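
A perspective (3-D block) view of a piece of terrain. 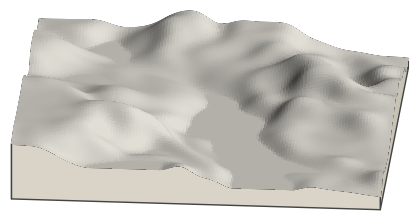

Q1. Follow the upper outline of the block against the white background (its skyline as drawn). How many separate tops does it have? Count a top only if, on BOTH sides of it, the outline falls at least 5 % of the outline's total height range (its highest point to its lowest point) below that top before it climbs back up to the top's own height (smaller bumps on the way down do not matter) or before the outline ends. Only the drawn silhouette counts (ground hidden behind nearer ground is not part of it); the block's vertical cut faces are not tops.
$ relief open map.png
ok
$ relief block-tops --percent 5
2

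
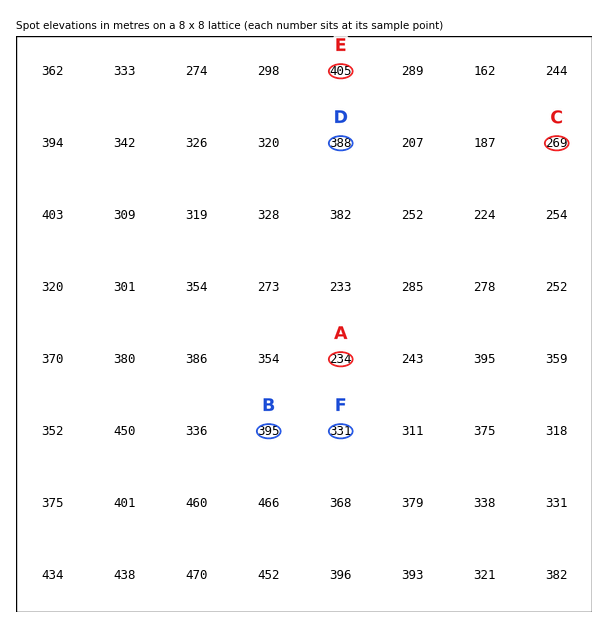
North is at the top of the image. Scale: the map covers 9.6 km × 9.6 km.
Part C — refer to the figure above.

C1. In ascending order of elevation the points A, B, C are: A C B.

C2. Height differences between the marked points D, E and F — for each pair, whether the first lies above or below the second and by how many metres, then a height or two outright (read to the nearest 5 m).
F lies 75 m below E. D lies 60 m above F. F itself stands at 330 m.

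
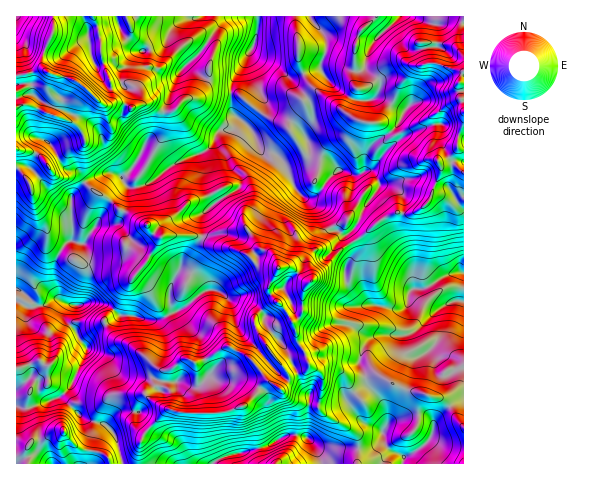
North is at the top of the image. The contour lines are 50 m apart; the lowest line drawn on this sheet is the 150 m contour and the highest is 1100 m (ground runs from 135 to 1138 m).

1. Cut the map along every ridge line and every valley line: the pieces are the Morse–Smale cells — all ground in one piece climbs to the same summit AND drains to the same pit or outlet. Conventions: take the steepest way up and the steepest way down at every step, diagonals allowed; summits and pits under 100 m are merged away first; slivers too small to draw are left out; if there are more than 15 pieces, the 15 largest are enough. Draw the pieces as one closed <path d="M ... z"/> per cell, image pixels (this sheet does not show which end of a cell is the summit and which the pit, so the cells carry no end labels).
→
<path d="M376 16l-322 0-1 16-11 28 0 6 3 4-6 0-23 6 0 91 12 15 20-16 11 11 17-2 9 8 10-6 16-5 9 4 9 12 8 0 15-6 20-17 29-13 4 9 2 24 10 17 23-15 1-9-11-13-5-12-8-10-1-6 7-8 9 0 9-9 10 9 8 18 4 4 9 1 10 8 13 28 9 9 8 1 6-4 8-13 12-12-6-7-22-8-1-10-6-12 9-12-1-15-3-7-19-21 5 1 17-7 9-1 3-4 18 0 13 5 2-4-2-15 5-19z"/><path d="M341 66l-18 0-3 4-9 1-21 7 18 20 3 7 1 15-9 12 6 12 1 10 22 8 6 7-12 12-8 13-6 4-8-1-9-9-13-28-10-8-9-1-4-4-8-18-12-9-7 9-11 1-4 4-1 6 9 13 5 12 10 10 0 12-25 16-13 12 0 23 14 8 26 6 17 14 19 3-9 16 0 7 7 9-6 2-9 8 3 4 2 10 20 23 18 41 6 6-1 9 6 2 4-1 4-28-4-6-10-7-5-13-7-10-5-19 8-4 3-11-9-1-10-15 2-7 15-14 8-21 1-10 7-11-1-18-8-9 15 9 11 21 10 4 4-1 10-11 4-13 18-25-8-14-7 0 1-18 8-10 15-9 9-9 8-15-8-2-15-9-9-1 6-9-2-10-14 9-8 0-3-5 1-12z"/><path d="M48 166l-20 16-10-14-2 0 0 237 5 3 8 0 32-12 10-10 16-36-8-11 41-24-10-9-8-3-13-1-7 2 6-32 0-14-3-13-14-4 0-42 14-17-9-7-17 2z"/><path d="M440 43l-17 0 7 21-19 1-7-3-9 1-9 4-8 11 2 4 0 7-5 8 31 13-8 15-9 9-15 9-8 10-1 18 7 0 8 14-18 25-4 13-11 12 4 7 40-28 6-2 12 2 12-6 10-12 10-23-1-9 12-1 12 9 0-115-11-12z"/><path d="M452 163l-12 2 1 8-10 23-10 12-12 6-10-2-8 2-39 29 4 10-11 16 0 9 3 8 16 18 35 6 8-4 4-16 15-2 23-14 15-2 0-99z"/><path d="M269 381l-5 1-10 15-12 10-19 6-13 1-30-1-12-4-22 23 14 9 3 12 12 11 38 0 17-9 36-9 21-11 19 2 3-32-19-6-9-10z"/><path d="M463 273l-14 1-23 14-15 2-4 16-8 4-20-5-75 1-4 12-8 4 5 19 15 26 4 3 10-3 9 1 15 10 14 0 1-4-6-13 7-18 5-5 11-4 25 0 7-3 20-19 14-9 7-2 8 1z"/><path d="M126 212l-4 2-6 9 13 14 0 6-5 7-32 3-7-7 3 12 0 14-4 30 21 2 17 12 12 0 17 4 9-1 15-7-4-4-2-10 3-17 9-15 9-9 12-19-8-3-36 1-11-11-9-4z"/><path d="M179 311l-24 9-35-5-41 24 10 11 16 6 17 18 31 4 8 3 3-10 10-4 9-8 11 3 11-2-5-12-1-11z"/><path d="M437 311l-17 15-13 8-25 0-11 4-9 11-3 14 6 15 11-4 29 15 37 10 8 7 6 12 7 9 1-58-3-1-8-9 2 11-11 6-8-5-1-10-5-8 0-4 5-3 5-11 0-13z"/><path d="M229 346l-9 4-15 10 6 9 0 5-11 12-8 1-13-6-17 0 0 6-7-1-11 9-9 12 0 4 3 1 0 9 4 7 4 3 22-22 12 4 30 1 18-2 18-8 15-19 7-4-22-25z"/><path d="M328 367l-11 3 6 7 0 8-4 20-10 0-3 32 16 11 47 1 6-3 6-6 1-8 5-8 0-10-5-12-14-16-3-8-15 0-11-8z"/><path d="M201 152l-29 13-17 14-10 6-16 3-2 15-4 8 15 10 9 4 11 11 36-1 7 3 2-3-1-20 15-13-10-17-2-24z"/><path d="M216 290l-9 0-5 2-24 19 21 26 5 20 3 2 13-9 9-4 17 10 18 21 16 12 9-8 0-5-20-26-14-23 0-11 6-5-6-7-13-7-14 1z"/><path d="M376 374l-9 2-1 6 16 20 5 12 1 10 7-4 16-5 15 0 8 8 0 7-5 10-11 10-14 7-2 6 61 1 1-37-8-9-6-12-8-7-37-10z"/>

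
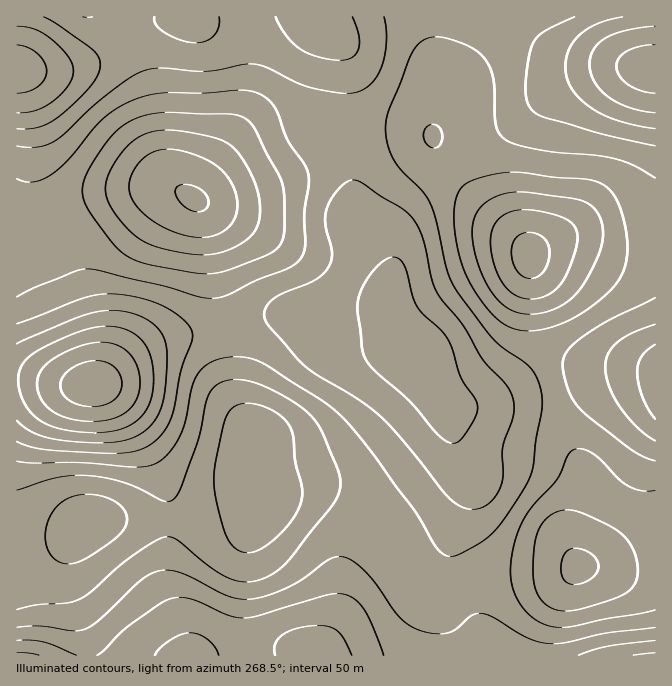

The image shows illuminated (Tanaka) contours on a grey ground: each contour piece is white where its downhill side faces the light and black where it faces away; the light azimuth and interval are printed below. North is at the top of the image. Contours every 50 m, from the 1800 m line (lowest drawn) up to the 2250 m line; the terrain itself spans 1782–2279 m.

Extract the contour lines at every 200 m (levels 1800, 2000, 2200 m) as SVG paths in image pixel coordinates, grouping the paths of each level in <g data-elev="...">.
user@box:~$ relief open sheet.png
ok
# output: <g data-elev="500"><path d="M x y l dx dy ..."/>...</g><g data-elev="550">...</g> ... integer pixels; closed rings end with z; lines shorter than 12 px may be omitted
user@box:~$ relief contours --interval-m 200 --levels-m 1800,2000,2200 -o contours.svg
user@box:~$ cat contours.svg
<g data-elev="1800"><path d="M530 279l-6-2-7-6-4-8-2-10 1-8 3-7 7-4 6-2 9 2 7 4 4 5 2 9-2 10-4 10-7 5z"/><path d="M199 212l-10-3-9-7-5-9 2-6 5-2 8 0 9 3 6 5 3 7 0 5-4 5z"/></g><g data-elev="2000"><path d="M655 627l-46 6-42 9-18 2-21-6-34-21-14-4-10 3-13 12-7 4-10 2-13-2-13-4-10-7-9-9-18-27-12-14-13-11-12-3-6 1-7 3-24 17-15 9-21 9-17 3-11 0-12-3-49-24-9-2-10 1-9 3-9 6-41 39-15 10-11 2-32-5-25 1"/><path d="M17 461l17 2 50 0 51 4 12-1 8-2 14-11 11-17 6-16 7-35 8-15 8-6 11-5 15-2 14 1 19 8 53 34 17 13 28 32 46 62 25 41 10 8 5 0 6-1 22-12 14-11 13-17 20-32 6-18 3-25 6-30 0-13-4-17-7-12-37-29-39-51-8-18-11-48-6-19-8-12-24-24-8-15-4-19 1-16 25-64 10-12 6-3 9-1 10 1 15 5 10 5 8 6 8 11 5 12 2 41 2 10 5 9 6 5 14 4 23 5 50 4 19 3 19 7 22 13"/><path d="M655 298l-45 21-27 18-16 15-4 6 0 7 1 12 5 15 5 10 7 8 51 40 12 7 11 4"/><path d="M17 179l8 3 9 0 8-2 10-6 16-15 35-41 14-10 17-8 13-4 15-3 43 0 35-3 19 3 8 5 6 7 5 8 10 27 18 27 3 13-5 33 1 34-4 11-13 10-31 12-30 15-12 3-13-1-40-12-64-15-11-1-15 4-37 14-18 10"/></g><g data-elev="2200"><path d="M77 420l18 1 17-2 13-6 9-10 5-13 0-17-5-14-10-11-9-4-8-2-10 0-12 2-28 13-10 6-6 7-3 7-1 8 2 8 4 9 6 6 7 5z"/><path d="M17 93l11-2 10-4 6-7 3-8-3-10-7-9-9-5-11-3"/><path d="M655 45l-15 1-13 5-8 7-3 9 4 10 9 8 11 5 15 3"/></g>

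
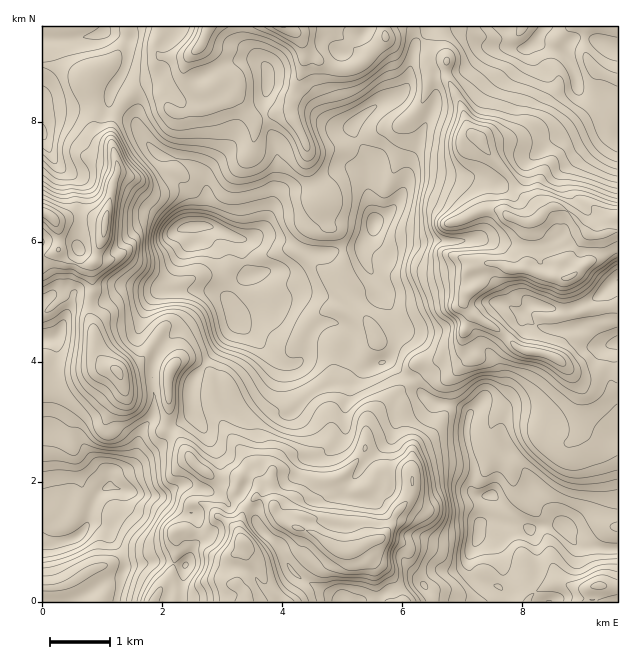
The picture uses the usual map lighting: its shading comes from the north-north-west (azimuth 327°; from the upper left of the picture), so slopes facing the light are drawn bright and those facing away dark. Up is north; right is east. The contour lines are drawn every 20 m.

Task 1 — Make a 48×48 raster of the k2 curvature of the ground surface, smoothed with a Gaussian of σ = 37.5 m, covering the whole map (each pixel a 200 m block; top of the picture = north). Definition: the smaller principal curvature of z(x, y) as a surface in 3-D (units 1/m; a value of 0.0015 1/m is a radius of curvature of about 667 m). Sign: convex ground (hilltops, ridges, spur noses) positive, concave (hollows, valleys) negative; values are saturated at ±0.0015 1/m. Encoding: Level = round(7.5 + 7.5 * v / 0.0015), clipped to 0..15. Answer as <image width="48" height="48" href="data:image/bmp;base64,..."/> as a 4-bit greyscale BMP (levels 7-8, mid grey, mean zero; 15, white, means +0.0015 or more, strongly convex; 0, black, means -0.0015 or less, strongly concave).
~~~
<image width="48" height="48" href="data:image/bmp;base64,Qk32BAAAAAAAAHYAAAAoAAAAMAAAADAAAAABAAQAAAAAAIAEAAATCwAAEwsAABAAAAAAAAAAAAAAABEREQAiIiIAMzMzAERERABVVVUAZmZmAHd3dwCIiIgAmZmZAKqqqgC7u7sAzMzMAN3d3QDu7u4A////AHdUZwZoVGVmd1ZmZERUJXNHd2ZWdkNVVneHRhZIYkeJhVZDEyI1IzB4hUZndnZZp3d4dyNVgiaGVHUTeGl5lSQyQ4hndXY1h2Z4mTRSIwR3d4MIY3hocEZYQIdYhYdFZjI2ZTeEdyNGeGBFJ4d2YHdocEVZdIYzAGUQZFd0p2QkpgFFd2V4owE0gkdkNXJliHeCRlVVqFJUYBh3VEVmVGaEUzdlM0RXiId2WHVVVCOgQkdnZnZTKGW5Q1dliGVmZnd3SHRDJ4YjJzlkMzIkRXZYNTRIdlZmZndnYyJFURA2M1RFVmWHYnhVMlJnVEVmZmZVZGZmlUhUlWdVd3ZHcplGU3ZoNGiIh3aHQjRWd4clZ2hjM1ZVg6k2c2d1FoiHh3eVJVRVWZQ1d3dmZkR2RHVXcHhQeIiIh3dxe4Q4NmJXdVd1Z3J3U2ZnYIc1mHh4d3ZjmFUIVFJnRmZFZ3J4dEVXYIc3mHd3d3dmVWYhUyZ1Z1NFeHKYZmZocHdWd3Z3d3dldolgkyh2dld1aYJod4YxMyZlZ2Zmd3ZHdohQgihndWZ3ZWVWeHFIdiNVZlZodnNnhodAcwd5d2Zmd2dWdzV4djNWZUZ2dnJomLUwlyOIeFVUV3dTNGd1d3ZEI2h1dnJndnJRSIVXhjZ2V3ZmQ2hlZoJXholGV0NXhUJWNnc0Q1h3WIZohVRVVDNnRCJFQzBYllRIZndEVnd4Z3V4dlVDVyZiNDRWZnIodnUomJhEZ3ZodlZ4ZWVTBHY0ZnZUZoYGR4YjeIc1d3dmeHd2ZXR1tTM0QQI2dzdFdXZCABJGd3d2ZXdmZlVldzE0AlVABlMiMjQ0Z3ZnZnd2Z3d1RldmZWZDOHqHIWVIhTaDRohnZURWeHdkdHdnV1R3ZmaHQVdThYWFQ3hYZnZnZng2c3ZXeIdldndXdUkSUilTRTRoZmd0IiQ3ZURUESFFRWVCRiMzeQRhBGZhEkRHiJgyZ1YQACRFdlVpd2lDaCRVIAAEdkWId3dgR2Vel0N3iFR1Z4ZUWTVVZFVnd2R2iIhiM1ZTaHSlWGZUd3R1JUZHhWZ4h3RomZhVgjaGVXZSeIRIdVRRF0VkZIRmZVVVZ4dWhhR3dkM1VjV3ZlIUJneSN3RoiHVWRHZmdzN2ZVRlRkRVZjBnRIQyVTVXiYRXhFZ2Z1N2V2djNnVWdgaXNnIhI1ZleIRHpVdmZ3N1h3dFY2dnZheHOVIDiHd2V2NHg2dXZ3Nkl5dnhmd3VkZ3QyInmHd3aERnRFVneYRFeYhnZ4iGV2ZmdENImHh3Z0aGJVQ0d3clVjNWiIh1Z3dmdHY3hnd4dTaGVndCNFc0VEd2ZmZVd2Z4dGdIZXd3hyR2Z2Z1RCZDgnZ3h2Yld2aYdjdmV1V3hzRnZnd2VhZVRYd2dmgHd3aIiFVnV1NGdUVHZ2eIRxZWNXeHZYUId3dnd3JoVphWVEVHZzR4ZxVqhWVVR2FoZVVURWJoQ3hVVFVWVFdViSRmVFZDI3VFJGZlQ1VHYzZmVVZ5ZXZEl0VWVnZXcXZVVw=="/>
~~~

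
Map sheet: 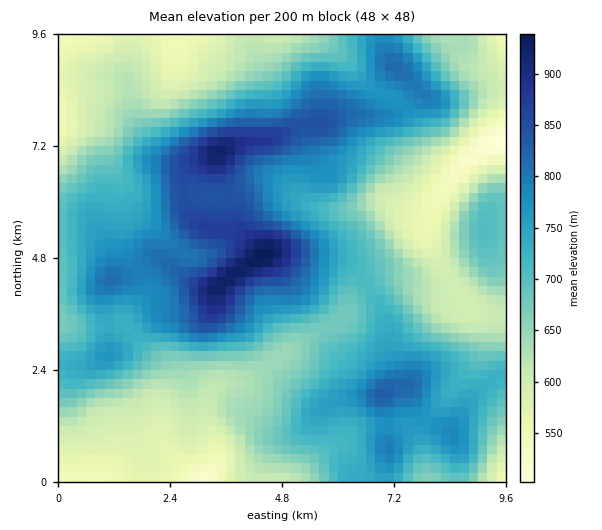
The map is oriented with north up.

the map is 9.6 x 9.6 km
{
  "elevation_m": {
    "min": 500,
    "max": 940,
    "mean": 700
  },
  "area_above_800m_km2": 14.5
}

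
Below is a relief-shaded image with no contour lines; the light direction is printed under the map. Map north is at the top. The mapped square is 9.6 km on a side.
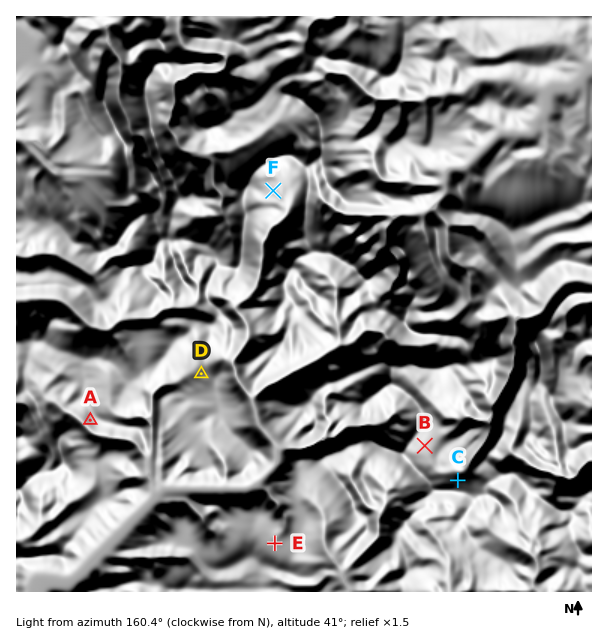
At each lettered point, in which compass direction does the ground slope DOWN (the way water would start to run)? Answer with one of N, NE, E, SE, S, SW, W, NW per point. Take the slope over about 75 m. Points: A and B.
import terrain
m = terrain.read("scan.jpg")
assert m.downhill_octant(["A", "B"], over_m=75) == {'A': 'SW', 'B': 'SE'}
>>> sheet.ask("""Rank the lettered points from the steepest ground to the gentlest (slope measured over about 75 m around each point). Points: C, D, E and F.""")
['C', 'F', 'D', 'E']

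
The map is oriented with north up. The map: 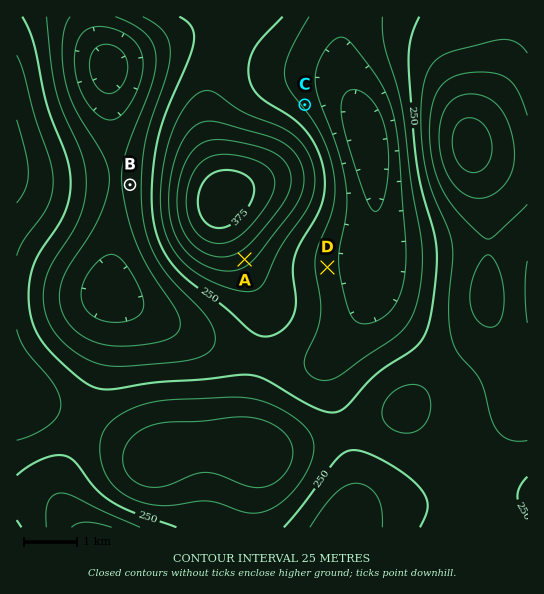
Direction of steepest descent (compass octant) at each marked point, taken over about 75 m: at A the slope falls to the SE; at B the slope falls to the W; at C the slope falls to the NE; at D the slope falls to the E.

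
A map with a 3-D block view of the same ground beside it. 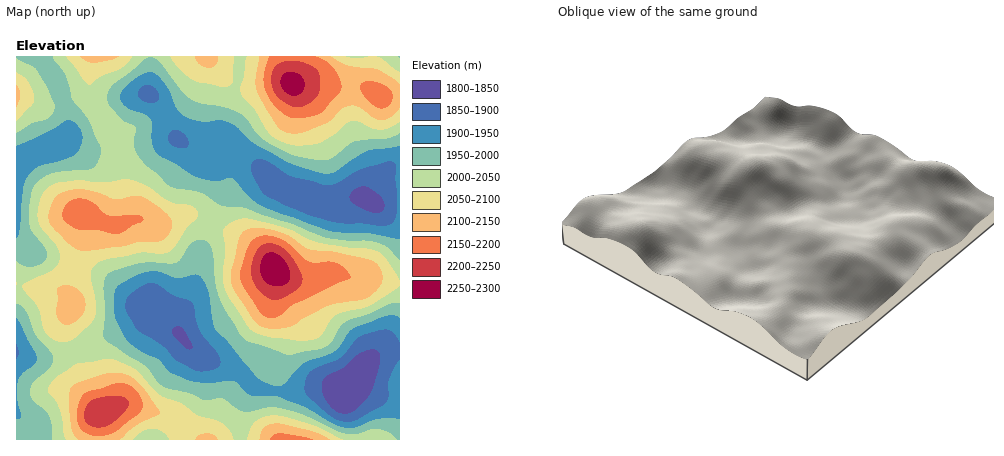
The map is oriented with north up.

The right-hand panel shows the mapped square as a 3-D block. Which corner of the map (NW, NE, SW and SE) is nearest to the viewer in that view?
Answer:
NW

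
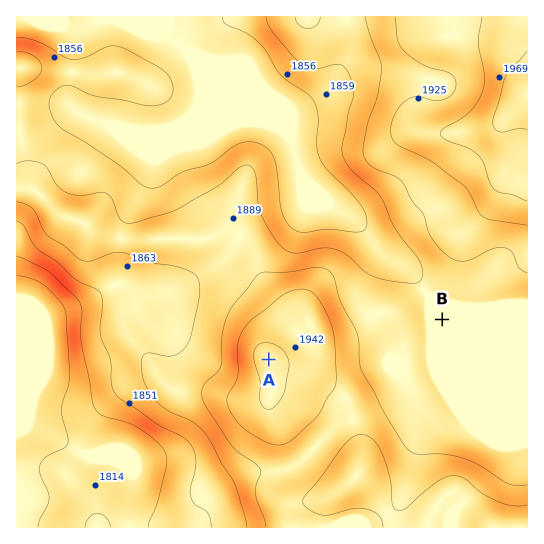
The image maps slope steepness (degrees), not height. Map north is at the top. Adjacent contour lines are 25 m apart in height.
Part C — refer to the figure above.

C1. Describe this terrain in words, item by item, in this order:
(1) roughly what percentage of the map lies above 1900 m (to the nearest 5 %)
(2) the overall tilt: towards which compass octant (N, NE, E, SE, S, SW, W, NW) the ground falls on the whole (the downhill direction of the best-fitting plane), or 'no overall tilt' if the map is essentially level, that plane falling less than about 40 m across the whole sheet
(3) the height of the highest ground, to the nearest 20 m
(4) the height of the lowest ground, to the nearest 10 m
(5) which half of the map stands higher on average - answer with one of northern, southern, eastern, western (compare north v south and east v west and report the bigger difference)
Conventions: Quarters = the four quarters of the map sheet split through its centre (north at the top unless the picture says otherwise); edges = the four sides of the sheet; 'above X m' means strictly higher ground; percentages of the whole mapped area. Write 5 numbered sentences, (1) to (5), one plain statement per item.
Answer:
(1) Ground above 1900 m makes up about 30 % of the sheet.
(2) Overall the map slopes down towards the west.
(3) The highest point reaches roughly 2000 m.
(4) About 1780 m is the lowest elevation on the sheet.
(5) The eastern half stands higher on average than the western half.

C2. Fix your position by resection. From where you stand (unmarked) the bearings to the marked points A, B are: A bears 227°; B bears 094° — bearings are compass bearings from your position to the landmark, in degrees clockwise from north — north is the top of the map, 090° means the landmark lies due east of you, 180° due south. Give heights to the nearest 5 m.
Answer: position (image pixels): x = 321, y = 311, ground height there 1930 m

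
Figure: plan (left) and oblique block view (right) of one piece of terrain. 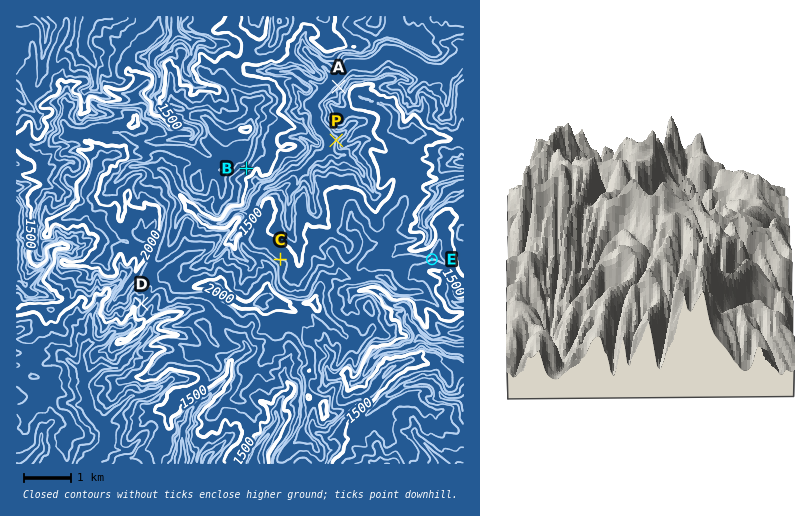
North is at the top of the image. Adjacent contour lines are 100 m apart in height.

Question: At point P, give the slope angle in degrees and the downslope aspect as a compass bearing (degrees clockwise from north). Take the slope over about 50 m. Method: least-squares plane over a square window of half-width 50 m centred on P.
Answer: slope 51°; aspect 295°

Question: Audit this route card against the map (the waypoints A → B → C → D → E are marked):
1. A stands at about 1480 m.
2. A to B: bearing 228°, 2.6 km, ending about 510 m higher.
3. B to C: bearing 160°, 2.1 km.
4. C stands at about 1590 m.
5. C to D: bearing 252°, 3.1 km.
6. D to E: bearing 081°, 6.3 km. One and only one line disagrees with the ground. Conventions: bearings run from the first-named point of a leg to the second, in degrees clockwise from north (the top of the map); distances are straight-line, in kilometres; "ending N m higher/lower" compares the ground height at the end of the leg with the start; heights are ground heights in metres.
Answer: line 1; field height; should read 1130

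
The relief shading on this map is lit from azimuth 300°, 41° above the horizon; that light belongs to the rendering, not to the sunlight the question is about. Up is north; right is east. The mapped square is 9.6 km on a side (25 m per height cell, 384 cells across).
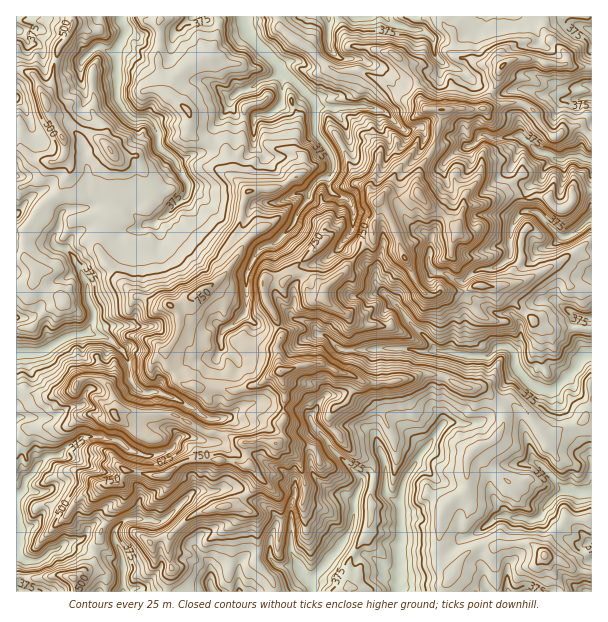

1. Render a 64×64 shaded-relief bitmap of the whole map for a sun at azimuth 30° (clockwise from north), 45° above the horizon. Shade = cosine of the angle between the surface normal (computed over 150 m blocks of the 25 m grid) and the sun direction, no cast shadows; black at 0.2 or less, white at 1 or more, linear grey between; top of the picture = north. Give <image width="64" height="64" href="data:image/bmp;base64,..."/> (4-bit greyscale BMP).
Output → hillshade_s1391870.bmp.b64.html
<image width="64" height="64" href="data:image/bmp;base64,Qk12CAAAAAAAAHYAAAAoAAAAQAAAAEAAAAABAAQAAAAAAAAIAAATCwAAEwsAABAAAAAAAAAAAAAAABEREQAiIiIAMzMzAERERABVVVUAZmZmAHd3dwCIiIgAmZmZAKqqqgC7u7sAzMzMAN3d3QDu7u4A////AEVUQ3iHiXRGZom5aId3nNypmZq8y6h3iZmaiZdUV5pliZh3upiqhVVmiqhoh3jN3JmZqry6mHd4mZmJh1Rnl2bdy7zMu8t1VXiqmHmIi+y6eamqu6qYdnmqqYmIdniIq8qbvLy7ulRFerqneIicubdYmaq6mqh3iqqpiYiIirzMdliqqqm5Mid5u5Z4iJqIpFiZqpirmHeKqqmZiIi83cx3dFd4mcYSepmZh3Z3iZmTaImZiaqYd4mqq6qqrN3Lu4d2Q1eKlVrdumZ3dmZ4ipR5iImJmqh3iamru8zd26qXdmdjZmlmrduplURVVVeJg4mHmYmrqHeJmZms3dy6qphVZ3h1NlNoVXmZZURWmndiiZqpeauodomZmZuoiamby1eZmXUzQzUyN6mZmZq6NVWavLl5zKdWiZmaqGV5mr3ciqqYhjIiRkNEeZu7u4IZiJvLqIrLl2eqqaqoaJmJzLyKmIiFVkWEEkRWZ5qXMpuXq5h4mqmIerqZqpeJmZqpiYiIh2abqpM1dmU1VkI5y3XJVpp5qYmbqImqmau722ZpiKmZq7l5zN3LcyMzJJynNrV6yEmoeamIiaqavM3FVpqImbuoZX7/7Lund3eJulRJmN6Te7eImZmJmZqqu0SKuph2iId57+g1ipq7y5mVRoud6Re8lpmZmImZmIiXSKuph2RFeK3qAANZmrqoiqiqzd6xa7t2qpiImqqpmqZ5qYeId2RGYgAEmqdmirvMy7vM7SXMuWiqh4mru6qrlpqph6mYiEAAAHqqlUru3LuqmrzVGamXeah4iZqamqqIu7qZmYiIZVRZu7qr79iIiJmbzKRnZneJiImXd3iJqovNypl4d2VYVpzu7u/pElZ4mZqpZol3d3d4mYZmd4mqvd25qoiIUiZpvv/u2RAnd3d3ZoZVmIhUREZ4dlRXi7zu26q5q6l2d4jO7FUgBYqZmHU1h1VUVDMzNFZkR5q83uypq5bMuqebq+3SAQKKu7u6l0Z2VBE2u6mZmHet3dzet2iqh9y7qb3e7rI0Sau7uqqnaqZDOt7+3d7s3e7t3MxleYmZy8uqzc3uklaKqru6qZiM3Mzv//7d7u7u7t3NylaHeauZqqvLve1TVpmqqrqJmJ3u7//d3M3dzdy5mazHVnaImVVoqszexiNJupqquYmpm73u6TVlVVWKZVRWeHRVeIh2VWdoq7pUaKyomququ7mLusxwAiIRSsc0VVUyJFWJmWWZl1VWllZ5h1eaq5m8p2zbhAAlZ5nOYTVWVDRoVpq7q4iGZVilREUzNpmZh6tjbMcgAGq83ugARmZnmahqvMy6Z4d4rJVVZVZpmYiJikO7YxEo3t3OsAE1Z3qXh5zMuFV4iJrMdFV4mbypiJqrNbh1V5zdzdowA2aJh2Z4mqp1Z5mZvMtkVpzM27u6mrsmmIeauYesoxAbzNyniZh3h3iamZqrylV6zMzMy7uqyjeqiau5aJpSEJ7eyqzcu6mHiauJmqvHRpvLu7u7uqupaNyqvMurqFIBzchFrMzMy6mZqomrzLVXq7qrqqqpq5eq3Myru8yVQQe7Yjd4mru8y6mZqrzcdXq6qqqqqpmat6zMupiMumRDTLlkeXiquqzMy6qqu7dnmqqqqqqqqZm6SLqZmHi5dnWNuGWGV6upqqzcy5qph4mqqqu7qqqqmapiOah4qalYhazJZXeoirqZvbqpupmYiZqaqrqqqqqpmqhkt1jNq0h3y5dWm9y7uq3pJayZmZmZqqqpmaurqqiKvMl4at7rNmnJZVi8zMuq3qAkWmmamZmZqqmYm7uql4nN3rqa3/gCa6dmrMyqmYeWAYdneZqYiZmZmZmYupmHeZmbysnvsASrmGvdy7zKl1RZypiYmZmZmZmZmam6iIZ5qHZma+kQKMu5re2ry9y6qry6u6iIiJmZmZmavcZXdpzMylM7pkWczLrN7KvKvMurzMzdh3d4mph3iavek2eJvM3KmWaoWaq7u93brMyru6vN3O5niIiqh2eZvexWmau8zKqry7dKmKu7zJq9zMu7zt7M7XmqmamGe7vOxUeZqrvKiazu01pnvLzMmM3MzMzut1iWq6l4qXe8zd1iVomqu8iave5xmWncvLuarKzu7egQE0Kql1uom93e21V4q7u8ubvN6ybIi9zsupqYjLmrcQV3VrqEjKq83u3ZV4mru8y7zMzIXLit3tV1eId0FGcyfMuaulWru6zu2pRGiau8u6zMzcmtq87sMkJXdVNJljW8zMu3N7y7ve1zNEaLu7yqiJusyrqqzIIVRau6ubuWa9zd3HRKzLu82jNVaLu7y6upiq24h3ZkIled7u7t3LvO3LzMRHzMy6zIRoibu7y5q7zLzIVVRURGmb7t3tzLvMuqmZpFrLzKrLhoqqqqundnm8u3M0RXZompzdy8uYeJmYh2d2nMvMqruHmqqqmXd2Z5unRWaJmaqYm8u7qGZ3d3VERVzcqrury5iZmqqZiZm8y4Zma9y7l2a8zbh3iJl2VneKvMuZmZzbmZiauqmqze7IVDSux3ZWfN3dZ5q6vLzNy83duXmIeJiZmZq6qrve7IQiWc1kebze7tqKu7vN3dys7cyYmZh1WKqHirurvNzJUki8y3rd3e7tx3mru8zMur7tx3iImJmsuEWKqry7u6dFjN3bnO3d7blkeqqqu7urzculZ4mZrM22NYmL3Lu7l1i93du97d3IVEaaqqqqqqvMuW"/>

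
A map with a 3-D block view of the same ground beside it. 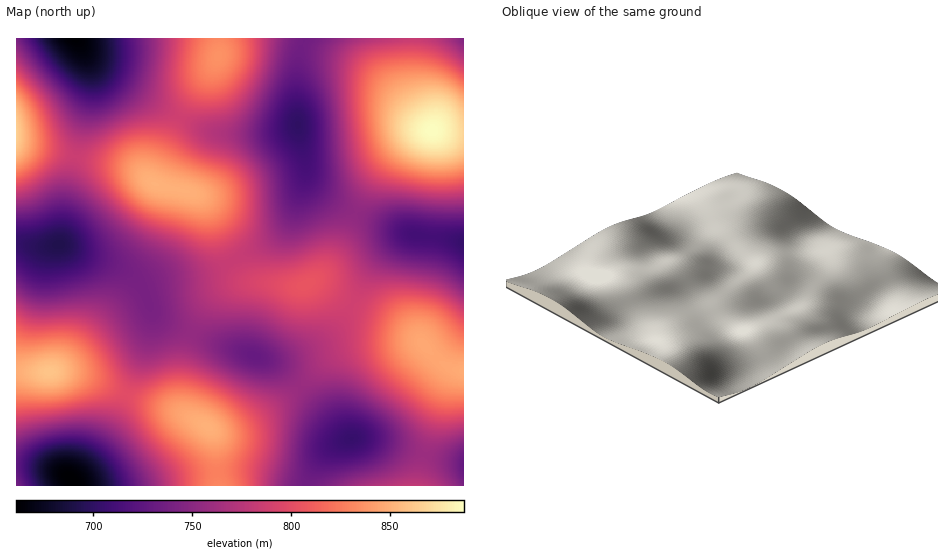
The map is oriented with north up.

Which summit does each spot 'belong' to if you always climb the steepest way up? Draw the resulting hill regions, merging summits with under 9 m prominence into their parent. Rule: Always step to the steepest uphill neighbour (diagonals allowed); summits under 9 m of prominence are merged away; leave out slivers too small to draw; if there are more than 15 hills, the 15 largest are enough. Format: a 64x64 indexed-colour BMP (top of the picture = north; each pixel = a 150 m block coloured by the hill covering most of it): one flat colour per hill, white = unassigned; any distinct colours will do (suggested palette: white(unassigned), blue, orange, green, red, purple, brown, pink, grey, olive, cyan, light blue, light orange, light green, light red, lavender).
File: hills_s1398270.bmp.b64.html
<image width="64" height="64" href="data:image/bmp;base64,Qk12CAAAAAAAAHYAAAAoAAAAQAAAAEAAAAABAAQAAAAAAAAIAAATCwAAEwsAABAAAAAAAAAA////ALR3HwAOf/8ALKAsACgn1gC9Z5QAS1aMAMJ34wB/f38AIr28AM++FwDox64AeLv/AIrfmACWmP8A1bDFAKqqqqozMzMzMzMzMzMzMzMzMzMzM5mZmZmZmZmZmZmZqqqqpVMzMzMzMzMzMzMzMzMzMzMzmZmZmZmZmZmZmZmqqlVVVTMzMzMzMzMzMzMzMzMzMzM5mZmZmZmZmZmZmVVVVVVVMzMzMzMzMzMzMzMzMzMzMzmZmZmZmZmZmZmUVVVVVVVTMzMzMzMzMzMzMzMzMzMzM5mZmZmZmZlERERVVVVVVVUzMzMzMzMzMzMzMzMzMzMzOZmZmZmURERERFVVVVVVVVMzMzMzMzMzMzMzMzMzMzMzOZmUREREREREVVVVVVVVUzMzMzMzMzMzMzMzMzMzMzNERERERERERERVVVVVVVVVMzMzMzMzMzMzMzMzMzMzNERERERERERERFVVVVVVVVUzMzMzMzMzMzMzMzMzMzM0REREREREREREVVVVVVVVVVMzMzMzMzMzMzMzMzMzM0RERERERERERERVVVVVVVVVUzMzMzMzMzMzMzMzMzM0RERERERERERERFVVVVVVVVVTMzMzMzMzMzMzMzMzM0REREREREREREREVVVVVVVVVVUzMzMzMzMzMzMzMzM0RERERERERERERERVVVVVVVVVVTMzMzMzMzMzMzMzM0RERERERERERERERFVVVVVVVVVVUzMzMzMzMzMzMzM0REREREREREREREREVVVVVVVVVVVTMzMzMzMzMzMzM0RERERERERERERERERVVVVVVVVVVVUzMzMzMzMzMzM0RERERERERERERERERFVVVVVVVVVVVTMzMzMzMzMzZmZkREREREREREREREREVVVVVVVVVVVVMzMzMzMzNmZmZmZmRERERERERERERERVVVVVVVVVVVVTMzMzM2ZmZmZmZmZkRERERERERERERFVVVVVVVVVVVVMzMzNmZmZmZmZmZmZkREREREREREREVVVVVVVVVVVVUzMzZmZmZmZmZmZmZmZERERERERERERVVVVVVVVVVVVTNmZmZmZmZmZmZmZmZmRERERERERERFVVVVVVVVVVVVNmZmZmZmZmZmZmZmZmZEREREREREREVVVVVVVVVVVVVmZmZmZmZmZmZmZmZmZmRERERERERERVVVVVVVVVVVVWZmZmZmZmZmZmZmZmZmZERERERERERFVVVVVVVVVVVWZmZmZmZmZmZmZmZmZmZmREREREREREVVVVVVVVVVVVZmZmZmZmZmZmZmZmZmZmZERERERERERVVVVVVVVVVVEREWZmZmZmZmZmZmZmZmZmRERERERERFVVVVVVVVVVEREREREWZmZmZmZmZmZmZmZEREREREREVVVVVVVVVRERERERERERZmZmZmZmZmZmZmRERERERERVVVVVVVERERERERERERERZmZmZmZmZmZmZkRERERERFVVVVURERERERERERERERERZmZmZmZmZmZmZEREREREWIiIEREREREREREREREREREWZmZmZmZmZmZmRERERESIiIgREREREREREREREREREREWZmZmZmZmZmZkREQiIoiIiIERERERERERERERERERERFmZmZmZmZmZmIiIiIiiIiIgRERERERERERERERERERERZmZmZmZmYiIiIiIiKIiIiBERERERERERERERERERERFmZmZmZmIiIiIiIiIoiIiIERERERERERERERERERERERZmZmYiIiIiIiIiIiiIiIgRERERERERERERERERERERFmZmYiIiIiIiIiIiKIiIiBEREREREREREREREREREREWZmIiIiIiIiIiIiIoiIiIERERERERERERERERERERERFmIiIiIiIiIiIiIiiIiIiBEREREREREREREREREREREWIiIiIiIiIiIiIiKIiIiIERERERERERERERERERERERIiIiIiIiIiIiIiIoiIiIgREREREREREREREREREREREiIiIiIiIiIiIiIiiIiIiBERERERERERERERERERERESIiIiIiIiIiIiIiKIiIiIgRERERERERERERERERERERIiIiIiIiIiIiIiIoiIiIiBEREREREREREREREREREREiIiIiIiIiIiIiIiiIiIiIERERERERERERERERERERESIiIiIiIiIiIiIiKIiIiIgRERERERERERERd3d3dxESIiIiIiIiIiIiIiIoiIiIiBERERERERERF3d3d3d3d3IiIiIiIiIiIiIiIiiIiIiIgRERERERERd3d3d3d3d3ciIiIiIiIiIiIiIiKIiIiIiBEREREREXd3d3d3d3d3dyIiIiIiIiIiIiIiIoiIiIiIERERERF3d3d3d3d3d3d3IiIiIiIiIiIiIiIiiIiIiIgRERERF3d3d3d3d3d3d3ciIiIiIiIiIiIiIiKIiIiIiIERERd3d3d3d3d3d3d3dyIiIiIiIiIiIiIiIoiIiIiIgREXd3d3d3d3d3d3d3d3IiIiIiIiIiIiIiIiiIiIiIiBEXd3d3d3d3d3d3d3d3ciIiIiIiIiIiIiIiKIiIiIiIF3d3d3d3d3d3d3d3d3dyIiIiIiIiIiIiIiIoiIiIiIF3d3d3d3d3d3d3d3d3d3IiIiIiIiIiIiIiIiiIiIiIh3d3d3d3d3d3d3d3d3d3ciIiIiIiIiIiIiIiKIiIiIh3d3d3d3d3d3d3d3d3d3d3IiIiIiIiIiIiIiIoiIiIiHd3d3d3d3d3d3d3d3d3d3ciIiIiIiIiIiIiIi"/>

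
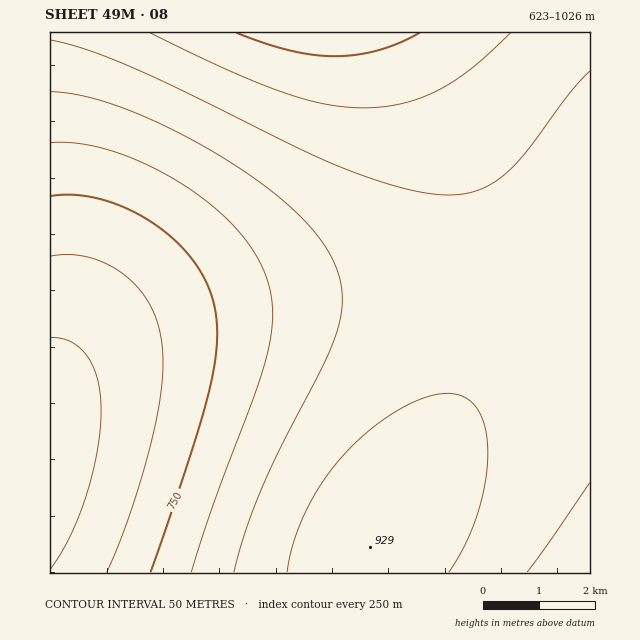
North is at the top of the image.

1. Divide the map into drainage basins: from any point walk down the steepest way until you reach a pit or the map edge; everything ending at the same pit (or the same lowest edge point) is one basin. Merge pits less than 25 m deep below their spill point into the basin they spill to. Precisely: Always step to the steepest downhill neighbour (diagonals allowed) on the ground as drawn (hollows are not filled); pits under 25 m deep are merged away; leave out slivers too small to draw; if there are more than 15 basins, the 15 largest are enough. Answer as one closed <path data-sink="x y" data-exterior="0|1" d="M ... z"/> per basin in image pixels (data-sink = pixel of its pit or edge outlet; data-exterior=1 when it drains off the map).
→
<path data-sink="50 454" data-exterior="1" d="M405 32l-355 1 0 540 311-1 1-11 4-10 54-77 45-77 20-45 11-47 0-41-11-54-13-36-21-50z"/><path data-sink="590 572" data-exterior="1" d="M590 32l-184 1 45 91 21 50 13 36 11 54 0 41-11 47-20 45-45 77-54 77-4 10 0 12 228-1z"/>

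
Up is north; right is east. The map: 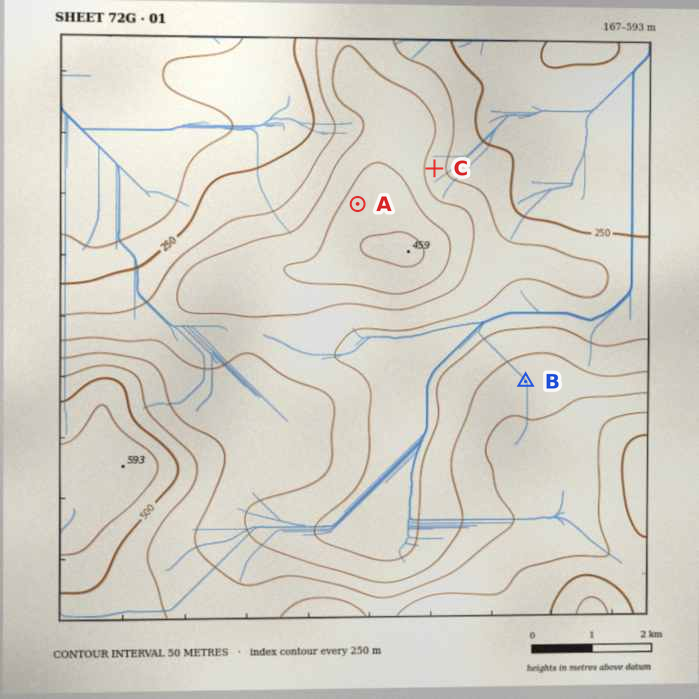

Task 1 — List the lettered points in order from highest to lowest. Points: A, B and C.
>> A B C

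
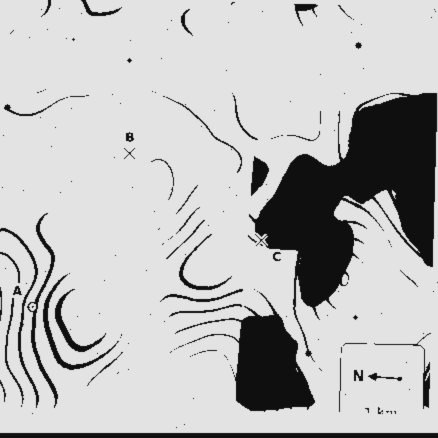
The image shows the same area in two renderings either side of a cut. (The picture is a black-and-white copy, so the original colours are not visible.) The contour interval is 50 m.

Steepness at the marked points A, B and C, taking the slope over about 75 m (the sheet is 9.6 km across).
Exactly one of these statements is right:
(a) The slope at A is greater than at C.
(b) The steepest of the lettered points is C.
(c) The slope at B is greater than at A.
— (a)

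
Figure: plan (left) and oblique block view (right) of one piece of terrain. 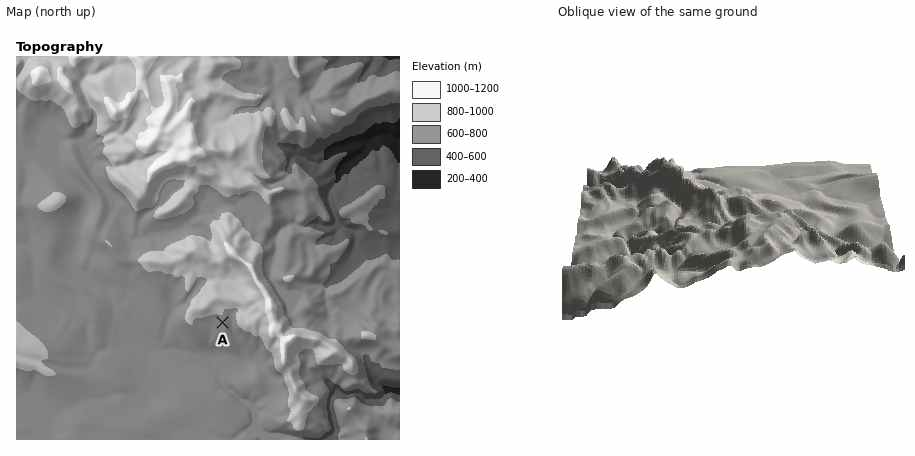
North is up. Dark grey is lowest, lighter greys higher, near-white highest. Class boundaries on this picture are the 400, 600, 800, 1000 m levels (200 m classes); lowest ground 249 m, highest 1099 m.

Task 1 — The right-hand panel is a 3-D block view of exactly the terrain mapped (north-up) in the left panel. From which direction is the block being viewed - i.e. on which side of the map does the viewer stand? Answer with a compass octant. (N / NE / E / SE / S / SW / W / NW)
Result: N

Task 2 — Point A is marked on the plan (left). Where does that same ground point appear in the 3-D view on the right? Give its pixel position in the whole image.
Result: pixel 719 190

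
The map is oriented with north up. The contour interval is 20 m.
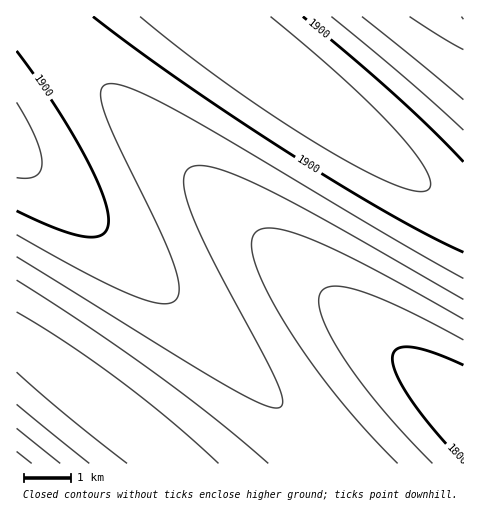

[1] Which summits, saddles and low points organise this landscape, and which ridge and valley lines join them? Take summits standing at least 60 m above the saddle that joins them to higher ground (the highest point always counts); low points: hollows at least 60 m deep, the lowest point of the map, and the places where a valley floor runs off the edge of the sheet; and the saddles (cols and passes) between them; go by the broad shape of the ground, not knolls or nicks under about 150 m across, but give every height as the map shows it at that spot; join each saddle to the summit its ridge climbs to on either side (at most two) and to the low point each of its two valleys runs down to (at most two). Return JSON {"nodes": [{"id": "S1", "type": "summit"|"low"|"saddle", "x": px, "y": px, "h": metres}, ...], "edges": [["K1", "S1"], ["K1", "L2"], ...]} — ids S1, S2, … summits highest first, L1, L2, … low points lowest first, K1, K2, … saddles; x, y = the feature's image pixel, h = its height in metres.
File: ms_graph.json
{"nodes": [
{"id": "S1", "type": "summit", "x": 232, "y": 36, "h": 1937},
{"id": "S2", "type": "summit", "x": 17, "y": 463, "h": 1890},
{"id": "L1", "type": "low", "x": 462, "y": 412, "h": 1784},
{"id": "L2", "type": "low", "x": 438, "y": 19, "h": 1837},
{"id": "K1", "type": "saddle", "x": 463, "y": 208, "h": 1914},
{"id": "K2", "type": "saddle", "x": 17, "y": 342, "h": 1813}],
"edges": [["K1", "S1"], ["K1", "L1"], ["K1", "L2"], ["K2", "S1"], ["K2", "S2"], ["K2", "L1"]]}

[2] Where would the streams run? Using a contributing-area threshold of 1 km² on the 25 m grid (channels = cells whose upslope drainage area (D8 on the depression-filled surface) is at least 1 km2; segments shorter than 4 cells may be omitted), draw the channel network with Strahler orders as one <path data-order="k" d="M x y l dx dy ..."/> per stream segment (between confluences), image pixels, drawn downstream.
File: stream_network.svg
<path data-order="1" d="M251 463l-77 0-1-1-2 1"/><path data-order="2" d="M329 301l6 6 60 48 5 3 53 42 10 7 0 5"/><path data-order="2" d="M322 295l7 6"/><path data-order="2" d="M316 291l6 4"/><path data-order="2" d="M308 284l7 7 1 0"/><path data-order="2" d="M301 278l7 6"/><path data-order="2" d="M293 271l7 7 1 0"/><path data-order="2" d="M286 265l7 6"/><path data-order="1" d="M17 256l0 81 15 16 17 12 7 0 4 2 11 5 23 14 77 77"/><path data-order="1" d="M242 214l87 87"/><path data-order="1" d="M227 200l95 95"/><path data-order="2" d="M201 188l45 43 2 0 9 10 1 0 18 16 10 8"/><path data-order="1" d="M211 186l105 105"/><path data-order="1" d="M192 167l116 117"/><path data-order="1" d="M167 144l134 134"/><path data-order="1" d="M463 126l0-86-23-23-5 0"/><path data-order="1" d="M129 117l71 71 1 0"/><path data-order="1" d="M132 110l161 161"/><path data-order="1" d="M105 92l96 96"/><path data-order="1" d="M92 71l194 194"/><path data-order="1" d="M306 17l129 0"/>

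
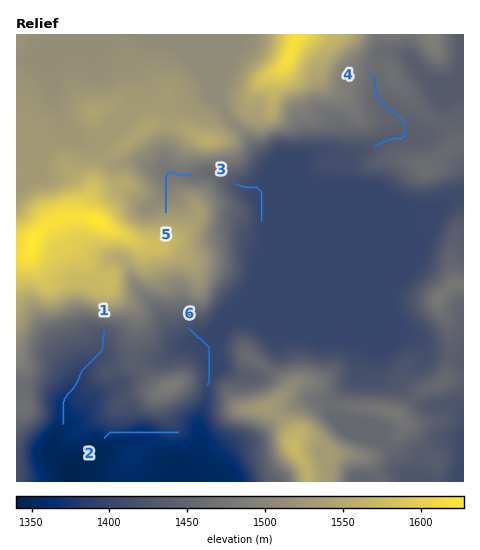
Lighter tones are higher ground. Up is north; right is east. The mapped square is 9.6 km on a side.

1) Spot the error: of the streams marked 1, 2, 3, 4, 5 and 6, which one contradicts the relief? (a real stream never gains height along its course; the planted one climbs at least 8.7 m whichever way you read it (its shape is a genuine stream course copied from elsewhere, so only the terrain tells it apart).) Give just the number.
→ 2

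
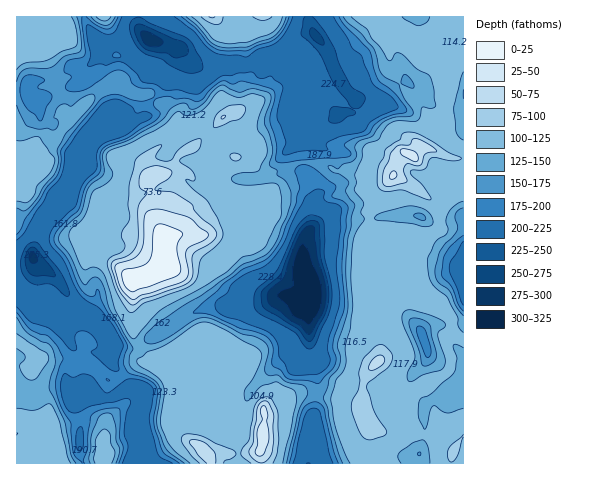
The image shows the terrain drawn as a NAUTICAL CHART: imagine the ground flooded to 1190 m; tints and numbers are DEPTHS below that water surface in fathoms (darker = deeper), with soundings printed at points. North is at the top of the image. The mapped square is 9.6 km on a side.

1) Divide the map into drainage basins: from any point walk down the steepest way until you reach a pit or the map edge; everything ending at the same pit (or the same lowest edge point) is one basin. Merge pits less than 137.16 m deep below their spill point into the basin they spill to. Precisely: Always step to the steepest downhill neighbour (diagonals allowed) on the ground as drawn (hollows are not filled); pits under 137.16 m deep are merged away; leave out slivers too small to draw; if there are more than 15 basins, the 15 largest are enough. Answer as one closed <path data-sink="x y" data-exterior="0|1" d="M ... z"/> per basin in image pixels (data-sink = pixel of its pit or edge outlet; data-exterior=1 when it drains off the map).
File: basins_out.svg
<path data-sink="313 302" data-exterior="0" d="M463 16l-78 1 5 10-2 5 1 29 6 15 14 21 14 11 6 11 13 11-2 9-8 10-12-2-7 8-8-3-7 8-4 14-3 3-28-1-13-5-14 0-10-6-18-3-11 1-14 7-13 2-13-4-11-11-11 0-36-11-5 0-15 8-14-11-18 15 1 11 6 5-5 5 0 8 5 12 1 16 10 28 2 20-8 9-29 9 3 4 0 19-3 8 3 21 5 11 15 16 8 1 17-3 12 5-6 8-1 22-8 11 0 9 7 20 8 9 13 6 7 10 1 6 161-1-1-30-10-29 1-19 5-14 13-11 2-10 11-14-4-15 1-17 7-10 7-4 5 1-2-3-1-12-4-10-10-20-5-2 23-8 15 0 12-4 3-4-2-18-7-10 33-11z"/><path data-sink="33 257" data-exterior="0" d="M108 85l-7 3-10 10-17 21-35 35 0 12-13 14-3 29-7 12 0 120 16 10 5 6-6 15 18 33-1 15 5 12-1 32 28 0 12-5 11 0 1 5 106 0 1-4-8-12-13-6-8-9-7-20 0-9 8-11 1-22 6-8-12-5-17 3-8-1-17-19-6-21 3-16 0-19-3-4 29-9 8-9-2-20-10-28-1-16-5-12 0-8 5-5-6-5-1-11 31-25-1-16-12-13-4 1-11-11-13 0z"/><path data-sink="150 40" data-exterior="0" d="M384 16l-332 0 1 4-14 13 0 5 13 32 7 12-3 6 7 14-1 11 7 8 4 0 18-23 10-10 7-3 29 9 13 0 11 11 4-1 11 11 3 14-2 5-12 9 14 11 15-8 5 0 36 11 11 0 11 11 13 4 13-2 14-7 11-1 18 3 10 6 14 0 13 5 28 1 3-3 4-14 7-8 8 3 7-8 12 2 8-10 2-9-13-11-6-11-14-11-14-21-6-15-1-29 2-5z"/><path data-sink="463 267" data-exterior="1" d="M463 190l-12 2-20 8 7 10 2 18-3 4-12 4-15 0-23 8 5 2 10 20 4 10 1 12 2 3-5-1-7 4-7 10-1 17 4 15-11 14-2 10-13 11-5 14-1 19 10 29 1 31 79 0 1-11 12-16z"/>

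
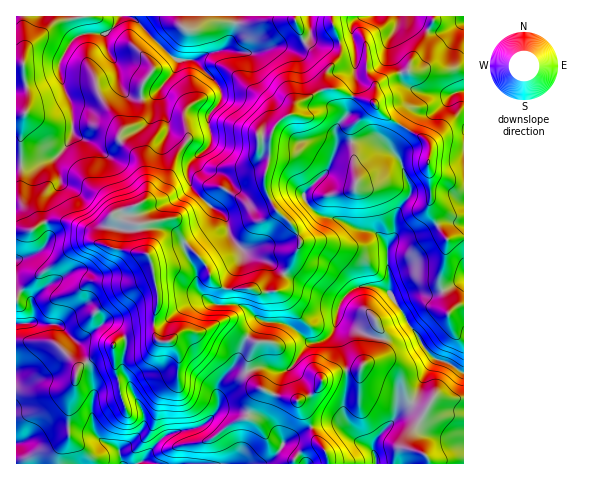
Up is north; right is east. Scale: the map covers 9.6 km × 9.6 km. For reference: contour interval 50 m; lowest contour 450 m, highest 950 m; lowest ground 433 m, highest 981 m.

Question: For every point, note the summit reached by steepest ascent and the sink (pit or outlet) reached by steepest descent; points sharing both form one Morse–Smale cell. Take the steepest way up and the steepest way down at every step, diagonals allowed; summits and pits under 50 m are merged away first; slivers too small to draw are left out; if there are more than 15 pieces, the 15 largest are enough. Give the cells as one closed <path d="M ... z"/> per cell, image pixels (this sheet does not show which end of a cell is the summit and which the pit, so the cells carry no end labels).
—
<path d="M332 16l-255 0 5 18-11 8-12 22 3 17 10 27 1 25-9 17-8 7-20 7-20 2 0 63 13 2 14-9 18-2 29 11 8 13 18 5 28 5 3 0 17-18 12-2 27 26 6 10 1 7 8 9 7 3 24-1 11 4 16-1 8-17-13-11-25-9-15-17-6-21-24-18-11-15-1-17 2-5 20-18-2-27 12-17-1-11-24-28 25-10 31 3 21-7 20 2 14-8 4-5 0 4 5 4 23 0 0-4-7-15z"/><path d="M374 140l-33 4-5 6-8 21-23 21-1 7 15 15 22 6 22 11 11 1 10 7 3 6 2 47-12-5-12-1-10 2-13 13-5 0-52-27-9 17-16 1-11-4-24 1-13-9-9-20-23-24-4-2-8 0-4 2-16 17 9 37 0 17-3 13 1 15 5 7 9 0 11-10 21 0 16-9 10-1 21 16 10 4-4 2-6 14 0 14 9-5 29 4 9-8 16-20 12-3 11-9 10 20 3 20 11-1 9-8 12-1 11 3 9 7 10 28 8 7 10 4-17 27 0 10 14 7 4 4 2 6 33 0 1-226-17 1-9-12-3-1-17 9-21 3-7 4 4-5 1-21 15-21 0-8-12-30-10-10z"/><path d="M227 322l-10 1-16 9-21 0-11 10-9 0-7-6-26 1-10 5-8 9-14 6-17 11-24-25-37-1-1 121 289 1-4-9-10-9-7-2-11-18-11-9-35-8-7 0-4 3 3-8-2-13 4-12 10-8 16 0 4-20 7-9-10-4z"/><path d="M311 35l-4 5-14 8-20-2-21 7-31-3-25 10 24 28 1 11-12 17 2 27-20 18-2 5 1 17 11 15 24 18 6 21 15 17 25 9 13 11 14-25 3-8-9-16-17-16-11-22 0-12 5-15 1-23 6-13 16-12 5-8 23-13 8-2-3-4 1-12 14-18 0-13-19 2-7-2z"/><path d="M334 88l-14 3-20 10-5 4-5 10-5 1-9 8-7 19 0 17-5 15 0 12 11 22 17 16 9 16 0 3-17 29 50 27 8 1 9-11 7-3 13-1 13 3 5 3 0-18-2-29-9-11-22-6-22-10-11-1-8-5-11-13 1-7 23-21 2-5 7-21-1-15 11-15 5-16-1-4z"/><path d="M96 242l-8 0-17 7-45 37-10 12 0 43 38 2 24 25 17-11 14-6 8-9 7-4 8-2 21 0 3 1-2-17 3-13 0-17-8-34-6-3-27-4z"/><path d="M76 16l-60 1 1 148 19-1 20-7 16-20 0-29-10-27-3-17 12-22 11-8z"/><path d="M379 361l-12 1-9 8-12 1 0 21-2 7 1 19 13 22 15 11 4 13 51 0-1-7-3-3-11-4-4-5 1-8 17-27-10-4-8-7-10-28-9-7z"/><path d="M463 91l-9 2-21 20-22-1-10 13 22 12 6 7 0 25 30 21 5-1z"/><path d="M334 331l-11 9-12 3-16 20-9 8-29-4-8 4-1 3 7 8 11 10 31 9 9-3 12-9 4-10 14-7 10-2-2-19z"/><path d="M237 371l-8 1-11 14 0 24 18 0 26 7 11 9 11 17 27-16-13-26-32-9-13-11-5-9z"/><path d="M402 126l-10 15 0 9 10 15 8 22 0 8-15 21-2 24 4-2 21-3 19-10-8-16 2-12-3-30 2-21-7-9z"/><path d="M61 220l-18 2-14 9-13-1 1 67 9-11 45-37 17-7 8 0-6-11z"/><path d="M398 16l-36 0-9 6-1 13 4 12-2 26 3 7-3 16 20 6 2-18 17-10 8-1-11-25 0-10 8-13z"/><path d="M463 16l-29 0-10 25-11 16-5 13 10 2 7-2 21 1 17-3z"/>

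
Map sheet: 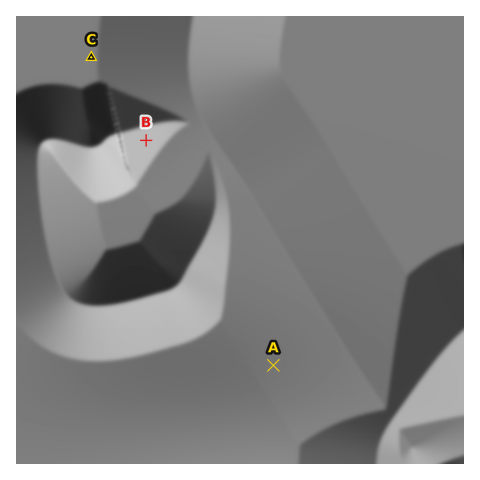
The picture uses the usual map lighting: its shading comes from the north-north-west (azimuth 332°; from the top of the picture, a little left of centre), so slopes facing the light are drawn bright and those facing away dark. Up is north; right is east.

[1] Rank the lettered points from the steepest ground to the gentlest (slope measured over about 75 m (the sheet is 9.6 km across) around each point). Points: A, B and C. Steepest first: B A C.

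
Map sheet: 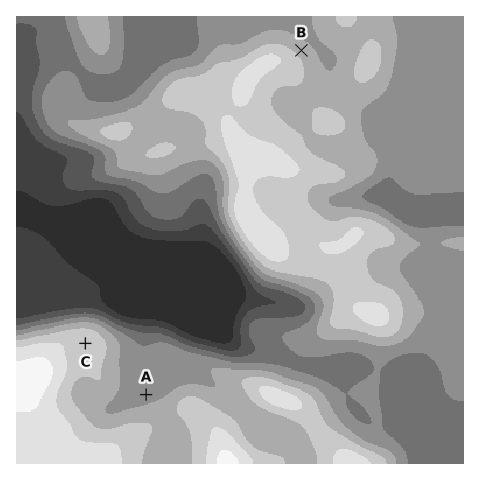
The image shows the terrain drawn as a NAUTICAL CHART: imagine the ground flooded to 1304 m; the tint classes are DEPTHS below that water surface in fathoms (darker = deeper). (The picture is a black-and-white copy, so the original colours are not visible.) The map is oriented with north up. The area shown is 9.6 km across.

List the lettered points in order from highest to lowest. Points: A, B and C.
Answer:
C B A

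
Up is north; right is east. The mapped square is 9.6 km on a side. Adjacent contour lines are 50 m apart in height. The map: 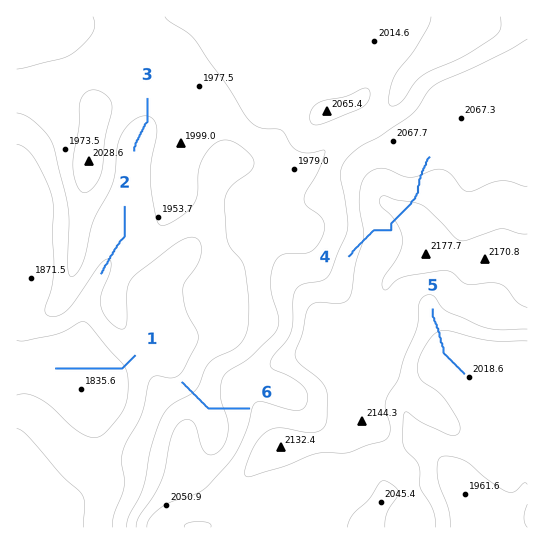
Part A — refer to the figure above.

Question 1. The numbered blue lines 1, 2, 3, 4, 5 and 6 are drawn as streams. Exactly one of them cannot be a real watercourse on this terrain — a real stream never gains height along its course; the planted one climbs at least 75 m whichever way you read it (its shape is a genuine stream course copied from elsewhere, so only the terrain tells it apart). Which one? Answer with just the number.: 4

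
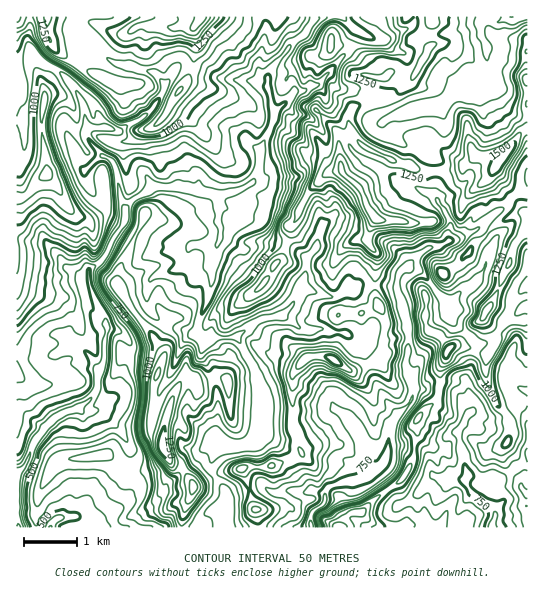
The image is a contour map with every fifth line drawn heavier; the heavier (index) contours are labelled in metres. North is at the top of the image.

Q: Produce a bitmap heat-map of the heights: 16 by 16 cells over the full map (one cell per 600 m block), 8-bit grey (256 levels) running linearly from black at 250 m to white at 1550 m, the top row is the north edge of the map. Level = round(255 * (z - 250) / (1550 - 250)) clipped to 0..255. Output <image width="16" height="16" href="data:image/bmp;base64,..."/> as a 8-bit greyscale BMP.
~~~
<image width="16" height="16" href="data:image/bmp;base64,Qk02BQAAAAAAADYEAAAoAAAAEAAAABAAAAABAAgAAAAAAAABAAATCwAAEwsAAAABAAAAAAAAAAAAAAEBAQACAgIAAwMDAAQEBAAFBQUABgYGAAcHBwAICAgACQkJAAoKCgALCwsADAwMAA0NDQAODg4ADw8PABAQEAAREREAEhISABMTEwAUFBQAFRUVABYWFgAXFxcAGBgYABkZGQAaGhoAGxsbABwcHAAdHR0AHh4eAB8fHwAgICAAISEhACIiIgAjIyMAJCQkACUlJQAmJiYAJycnACgoKAApKSkAKioqACsrKwAsLCwALS0tAC4uLgAvLy8AMDAwADExMQAyMjIAMzMzADQ0NAA1NTUANjY2ADc3NwA4ODgAOTk5ADo6OgA7OzsAPDw8AD09PQA+Pj4APz8/AEBAQABBQUEAQkJCAENDQwBEREQARUVFAEZGRgBHR0cASEhIAElJSQBKSkoAS0tLAExMTABNTU0ATk5OAE9PTwBQUFAAUVFRAFJSUgBTU1MAVFRUAFVVVQBWVlYAV1dXAFhYWABZWVkAWlpaAFtbWwBcXFwAXV1dAF5eXgBfX18AYGBgAGFhYQBiYmIAY2NjAGRkZABlZWUAZmZmAGdnZwBoaGgAaWlpAGpqagBra2sAbGxsAG1tbQBubm4Ab29vAHBwcABxcXEAcnJyAHNzcwB0dHQAdXV1AHZ2dgB3d3cAeHh4AHl5eQB6enoAe3t7AHx8fAB9fX0Afn5+AH9/fwCAgIAAgYGBAIKCggCDg4MAhISEAIWFhQCGhoYAh4eHAIiIiACJiYkAioqKAIuLiwCMjIwAjY2NAI6OjgCPj48AkJCQAJGRkQCSkpIAk5OTAJSUlACVlZUAlpaWAJeXlwCYmJgAmZmZAJqamgCbm5sAnJycAJ2dnQCenp4An5+fAKCgoAChoaEAoqKiAKOjowCkpKQApaWlAKampgCnp6cAqKioAKmpqQCqqqoAq6urAKysrACtra0Arq6uAK+vrwCwsLAAsbGxALKysgCzs7MAtLS0ALW1tQC2trYAt7e3ALi4uAC5ubkAurq6ALu7uwC8vLwAvb29AL6+vgC/v78AwMDAAMHBwQDCwsIAw8PDAMTExADFxcUAxsbGAMfHxwDIyMgAycnJAMrKygDLy8sAzMzMAM3NzQDOzs4Az8/PANDQ0ADR0dEA0tLSANPT0wDU1NQA1dXVANbW1gDX19cA2NjYANnZ2QDa2toA29vbANzc3ADd3d0A3t7eAN/f3wDg4OAA4eHhAOLi4gDj4+MA5OTkAOXl5QDm5uYA5+fnAOjo6ADp6ekA6urqAOvr6wDs7OwA7e3tAO7u7gDv7+8A8PDwAPHx8QDy8vIA8/PzAPT09AD19fUA9vb2APf39wD4+PgA+fn5APr6+gD7+/sA/Pz8AP39/QD+/v4A////ADAyOktwjHSVfHOhkIF6aGw0SEdSep2Dk4VyZXmCamZzKkhPUqmHdn2Sh2xnjHR6gzQlK0yxlod1jXpucpCCdIZIPi5GpaiXd5qJkYp7jYyERTkvTZeAfH2drqGbg7OskldCMmaEcH9/f5CdmpahwbFyTUqEcmV1oomLk5KUqbK8d1dScmZaXYKdla2qja20xoWJfFxsW1Jhopm82ciyuMWkmW9VVlFRVoa82dDAw9nHmoJmZ2ZhbFyHx9rOxs3t4JR2b4mahXVmfbnKtbi9ztmTh5G0pqOGbm+YusC4r67Di6O2ta6tknd5m7PEyLisvay+uczV2rSVhJCZosfDqa0="/>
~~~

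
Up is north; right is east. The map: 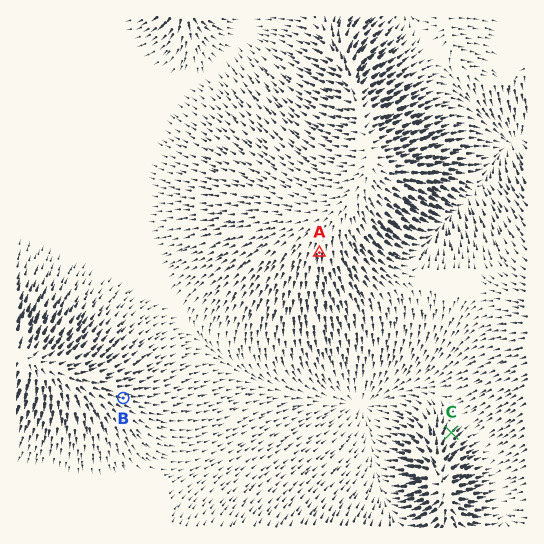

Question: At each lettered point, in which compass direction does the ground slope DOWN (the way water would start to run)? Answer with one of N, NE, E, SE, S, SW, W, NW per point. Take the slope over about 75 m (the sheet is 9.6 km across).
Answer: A S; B E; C NE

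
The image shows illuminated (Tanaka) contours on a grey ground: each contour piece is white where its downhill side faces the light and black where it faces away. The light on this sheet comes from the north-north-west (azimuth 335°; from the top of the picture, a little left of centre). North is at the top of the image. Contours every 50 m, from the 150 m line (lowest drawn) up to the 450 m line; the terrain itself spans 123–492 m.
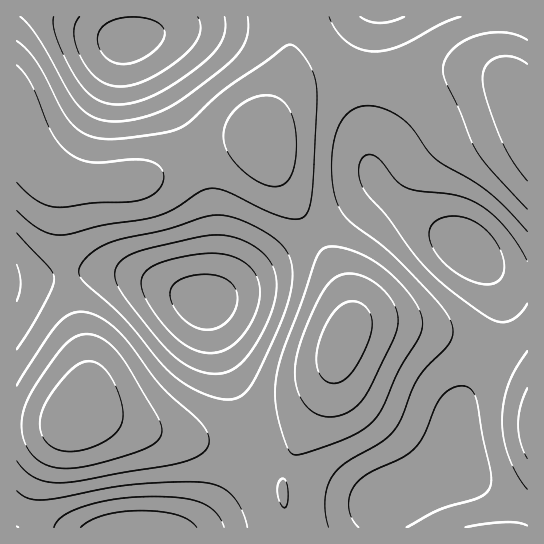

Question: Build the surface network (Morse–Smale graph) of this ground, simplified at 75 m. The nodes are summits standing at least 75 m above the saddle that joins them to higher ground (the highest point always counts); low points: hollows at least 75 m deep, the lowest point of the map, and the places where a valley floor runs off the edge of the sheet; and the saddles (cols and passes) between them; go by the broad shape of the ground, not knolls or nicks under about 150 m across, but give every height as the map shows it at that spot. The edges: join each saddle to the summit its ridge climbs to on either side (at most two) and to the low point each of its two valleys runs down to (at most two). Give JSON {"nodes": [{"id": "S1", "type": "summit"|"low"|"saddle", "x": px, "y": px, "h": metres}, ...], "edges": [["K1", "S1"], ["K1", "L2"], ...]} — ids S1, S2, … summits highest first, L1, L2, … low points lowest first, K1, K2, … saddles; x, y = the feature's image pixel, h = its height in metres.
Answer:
{"nodes": [
{"id": "S1", "type": "summit", "x": 78, "y": 414, "h": 492},
{"id": "S2", "type": "summit", "x": 343, "y": 341, "h": 475},
{"id": "S3", "type": "summit", "x": 265, "y": 139, "h": 440},
{"id": "S4", "type": "summit", "x": 522, "y": 103, "h": 436},
{"id": "S5", "type": "summit", "x": 527, "y": 426, "h": 380},
{"id": "L1", "type": "low", "x": 205, "y": 302, "h": 123},
{"id": "L2", "type": "low", "x": 127, "y": 39, "h": 127},
{"id": "L3", "type": "low", "x": 134, "y": 527, "h": 153},
{"id": "L4", "type": "low", "x": 467, "y": 249, "h": 163},
{"id": "L5", "type": "low", "x": 381, "y": 17, "h": 239},
{"id": "K1", "type": "saddle", "x": 195, "y": 157, "h": 375},
{"id": "K2", "type": "saddle", "x": 287, "y": 463, "h": 349},
{"id": "K3", "type": "saddle", "x": 289, "y": 25, "h": 347},
{"id": "K4", "type": "saddle", "x": 313, "y": 233, "h": 341},
{"id": "K5", "type": "saddle", "x": 241, "y": 453, "h": 334},
{"id": "K6", "type": "saddle", "x": 370, "y": 77, "h": 318},
{"id": "K7", "type": "saddle", "x": 66, "y": 274, "h": 305},
{"id": "K8", "type": "saddle", "x": 487, "y": 354, "h": 269},
{"id": "K9", "type": "saddle", "x": 383, "y": 191, "h": 243}],
"edges": [["K1", "S3"], ["K1", "L1"], ["K1", "L2"], ["K2", "S2"], ["K2", "L1"], ["K2", "L4"], ["K3", "S3"], ["K3", "L2"], ["K3", "L5"], ["K4", "S2"], ["K4", "S3"], ["K4", "L1"], ["K4", "L4"], ["K5", "S1"], ["K5", "S2"], ["K5", "L1"], ["K5", "L3"], ["K6", "S3"], ["K6", "S4"], ["K6", "L4"], ["K6", "L5"], ["K7", "S1"], ["K7", "S3"], ["K7", "L1"], ["K8", "S2"], ["K8", "S5"], ["K8", "L4"], ["K9", "S2"], ["K9", "S4"], ["K9", "L4"]]}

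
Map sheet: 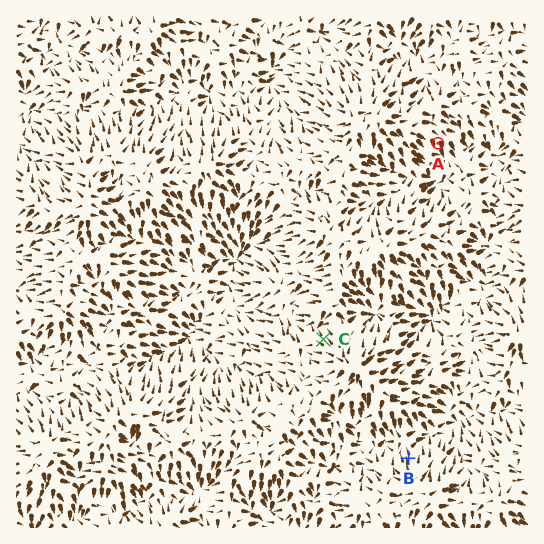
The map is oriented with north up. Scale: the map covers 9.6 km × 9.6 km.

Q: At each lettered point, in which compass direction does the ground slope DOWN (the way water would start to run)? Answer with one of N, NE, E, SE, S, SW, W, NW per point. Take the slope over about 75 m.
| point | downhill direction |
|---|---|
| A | S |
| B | N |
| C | NW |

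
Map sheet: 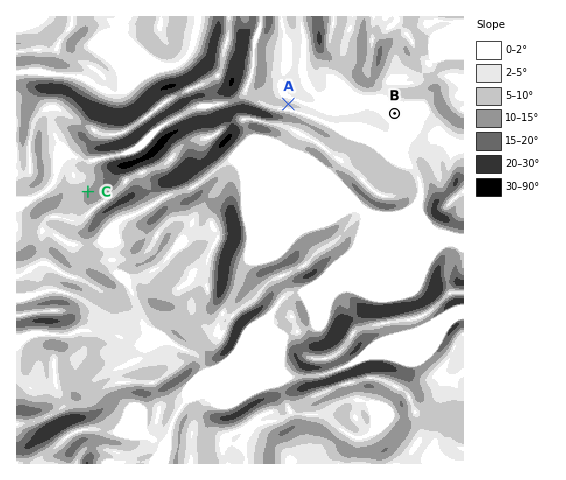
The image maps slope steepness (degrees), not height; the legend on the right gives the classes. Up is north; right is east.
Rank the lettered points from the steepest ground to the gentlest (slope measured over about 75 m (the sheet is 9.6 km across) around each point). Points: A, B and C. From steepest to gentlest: C A B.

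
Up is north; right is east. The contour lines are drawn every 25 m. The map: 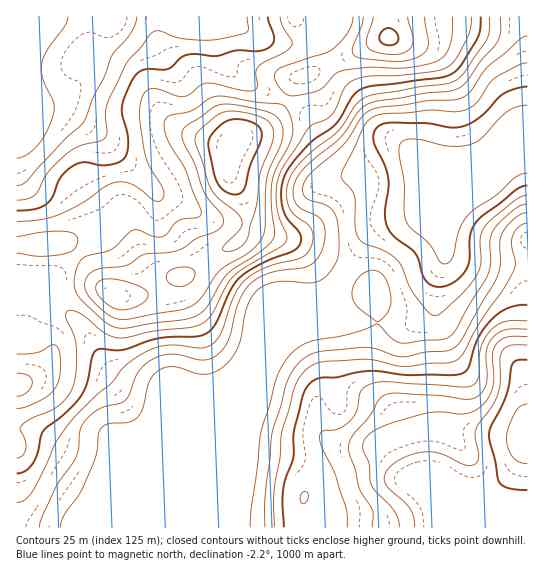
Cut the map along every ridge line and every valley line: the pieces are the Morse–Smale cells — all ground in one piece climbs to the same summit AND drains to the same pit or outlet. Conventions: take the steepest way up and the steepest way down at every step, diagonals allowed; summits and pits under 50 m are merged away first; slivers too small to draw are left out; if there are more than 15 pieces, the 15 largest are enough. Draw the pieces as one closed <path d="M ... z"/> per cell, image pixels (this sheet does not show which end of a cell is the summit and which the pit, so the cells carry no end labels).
<path d="M527 152l-14 0-4 3-35 34-15 10-42 17-40 12-12 11-26 46-9 6-49 48-14 35-4 21-11 31-4 44-9 45 0 13 289-1z"/><path d="M289 101l-5 1-5 11-14 14-10 5-14 4-6 5-6 13-1 16 17 35 0 25-8 13-22 10-22 19-19 5-17 12-12 6-26 1-14-8-25-34-15-11-49 2 0 41 34 3 9 14 25 26 25 40 12 8 30 11 8 0 16-7 39 3 37-15-49 47-93 39-35-6-35-17-22-4 0 100 221 0 2-22 8-36 4-44 11-31 4-21 14-35 22-23 36-31 26-46 12-11 40-12 42-17 15-10 23-23-34 2-38-3-19-16-17-1-34 19-8 0-6-4-12-13-20-33-7-8z"/><path d="M166 16l-150 1 0 226 49 0 5 2 15 16 14 21 6 6 14 8 19 0 11-3 25-16 19-5 18-16 22-11 8-7 6-13 0-15-4-12-14-23-1-12 3-14 7-12 17-5 15-9 15-22-34-16-16-10-10-10-5-14-3-20-2-2-13-5-23-3z"/><path d="M527 16l-138 0-1 21-2 2-7 1-70 35-14 4-10 22 17 8 7 8 20 33 12 13 6 4 8 0 34-19 17 1 19 16 38 3 35-3 15-13 15-1z"/><path d="M33 287l-17 0 1 141 22 4 35 17 35 6 93-39 46-45-34 13-39-3-16 7-8 0-25-8-17-11-25-40-25-26-9-14z"/><path d="M387 16l-69 0-3 15-9 8-12 4-25-3-34-16-21-3-13-5-34 1 12 4 23 3 13 5 2 2 3 20 5 14 10 10 16 10 34 15 10-21 14-4 70-35 7-1 2-2z"/><path d="M317 16l-116 1 13 4 21 3 34 16 25 3 12-4 9-8 2-6z"/>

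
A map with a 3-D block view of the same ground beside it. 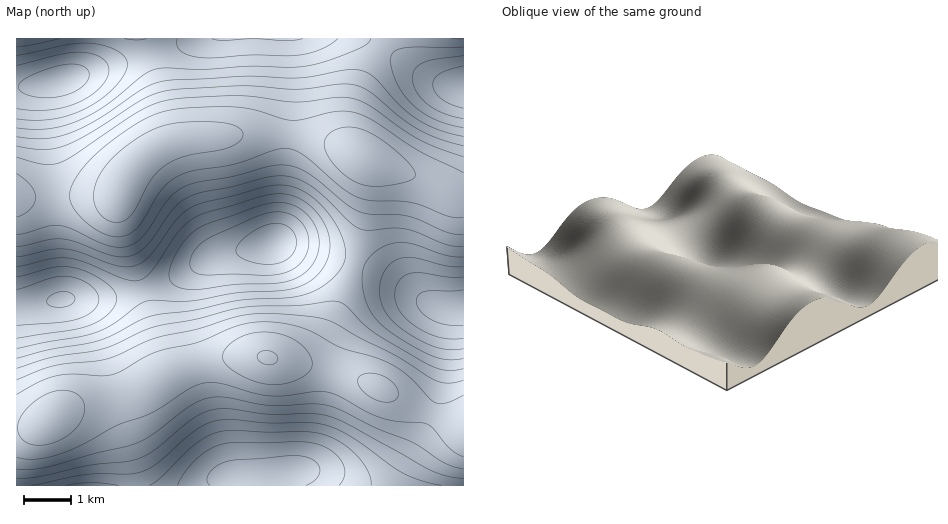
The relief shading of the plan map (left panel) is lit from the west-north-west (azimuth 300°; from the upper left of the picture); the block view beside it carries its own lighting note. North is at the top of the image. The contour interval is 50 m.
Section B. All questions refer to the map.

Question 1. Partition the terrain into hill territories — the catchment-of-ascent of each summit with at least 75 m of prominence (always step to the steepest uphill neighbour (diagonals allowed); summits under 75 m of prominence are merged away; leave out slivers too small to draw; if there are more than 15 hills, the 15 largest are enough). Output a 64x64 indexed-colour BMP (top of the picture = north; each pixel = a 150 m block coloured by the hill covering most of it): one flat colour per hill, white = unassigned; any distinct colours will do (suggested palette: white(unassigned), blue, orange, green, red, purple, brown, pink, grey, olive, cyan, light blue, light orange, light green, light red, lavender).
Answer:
<image width="64" height="64" href="data:image/bmp;base64,Qk12CAAAAAAAAHYAAAAoAAAAQAAAAEAAAAABAAQAAAAAAAAIAAATCwAAEwsAABAAAAAAAAAA////ALR3HwAOf/8ALKAsACgn1gC9Z5QAS1aMAMJ34wB/f38AIr28AM++FwDox64AeLv/AIrfmACWmP8A1bDFACIiIiIiIiIiIiIiIiIiIiIiIiIiIiIiIiIiIiIiIiIiIiIiIiIiIiIiIiIiIiIiIiIiIiIiIiIiIiIiIiIiIiIiIiIiIiIiIiIiIiIiIiIiIiIiIiIiIiIiIiIiIiIiIiIiIiIiIiIiIiIiIiIiIiIiIiIiIiIiIiIiIiIiIiIiIiIiIiIiIiIiIiIiIiIiIiIiIiIiIiIiIiIiIiIiIiIiIiIiIiIiIiIiIiIiIiIiIiIiIiIiIiIiIiIiIiIiIiIiIiIiIiIiIiIiIiIiIiIiIiIiIiIiIiIiIiIiIiIiIiIiIiIiIiIiIiIiIiIiIiIiIiIiIiIiIiIiIiIiIiIiIiIiIiIiIiIiIiIiIiIiIiIiIiIiIiIiIiIiIiIiIiIiIiIiIiIiIiIiIiIiIiIiIiIiIiIiIiIiIiIiIiIiIiIiIiIiIiIiIiIiIiIiIiIiIiIiIiIiIiIiIiIiIiIiIiIiIiIiIiIiIiIiIiIiIiIiIiIiIiIiIiIiIiIiIiIiIiIiIiIiIiIiIiIiIiIiIiIiIiIiIiIiIiIiIiIiIiIiIiIiIiIiIiIiIiIiIiIiIiIiIiIiIiIiIiIiIiIiIiIiIiIiIiIiIiIiIiIiIiIiIiIiIiIiIiIiIiIiIiIiIiIiIiIiIiIiIiIiIiIiIiIiIiIiIiIiIiIiIiIiIiIiIiIiIiIiIiIiIiIiIiIiIiIiIiIiIiIiIiIiIiIiIiIiIiIiIiIiIiIiIiIiIiIiIiIiIiIiIiIiIiIiIiIiIiIiIiIiIiIiIiIiIiIiIiIiIiIiIiIiIiIiIiIiIiIiIiIiIiIiIiIiIiIiIiIiIiIiIiIiIiIiIiIiIiIiIiIiIiIiIiIiIiIiIiIiIiIiIiIiIiIiIiIiIiIiIiIiIiIiIiIiIiIiIiIiIiIiIiIiIiIiIiIiIiIiIiIiIiIiIiIiIiIiIiIiIiIiIiIiIiIiIiIiIiIiIiIiIiIiIiIiIiIiIiIiIiIiIiIiIiIiIiIiIiIiIiIiIiIiIiIiIiIiIiIiIiIiIiIiIiIiIiIiIiIiIiIiIiIiIiIiIiIiIiIiIiIiIiIiIiIiIiIiIiIiIiIiIiIiIiIiIREREREiIiIiIiIiIiIiIiIiIiIiIiIiIiIiIiIiIhEREREREREREREREiIiIiIiIiIiIiIiIiIiIiIiIiIhERERERERERERERERESIiIiIiIiIiIiIiIiIiIiIiIRERERERERERERERERERESIiIiIiIiIiIiIiIiIiIiIRERERERERERERERERERERESIiIiIiIiIiIiIiIiIiERERERERERERERERERERERERESIiIiIiIiIiIiIiIRERERERERERERERERERERERERERESIiIiIiIiIiIhEREREREREREREREREREREREREREREREREiIiIiIhEREREREREREREREREREREREREREREREREREREREhERERERERERERERERERERERERERERERERERERERERERERERERERERERERERERERERERERERERERERERERERERERERERERERERERERERERERERERERERERERERERERERERERERERERERERERERERERERERERERERERERERERERERERERERERERERERERERERERERERERERERERERERERERERERERERERERERERERERERERERERERERERERERERERERERERERERERERERERERERERERERERERERERERERERERERERERERERERERERERERERERERERERERERERERERERERERERERERERERERERERERERERERERERERERERERERERERERERERERERERERERERERERERERERERERERERERERERERERERERERERERERERERERERERERERERERERERERERERERERERERERERERERERERERERERERERERERERERERERERERERERERERERERERERERERERERERERERERERERERERERERERERERERERERERERERERERERERERERERERERERERERERERERERERERERERERERERERERERERERERERERERERERERERERERERERERERERERERERERERERERERERERERERERERERERERERERERERERERERERERERERERERERERERERERERERERERERERERERERERERERERERERERERERERERERERERERERERERERERERERERERERERERERERERERERERERERERERERERERERERERERERERERERERERERERERERERERERERERERERERERERERERERERERERERERERERERERERERERERERERERERERERERERERERERERERERERERERERERERETMzERERERERERERERERERERERERERERERERERERERIiMzMzMxERERERERERERERERERERERERERERERERESIiIzMzMzMiIREREREREREREREREREREREREREREREiIiIjMzMzMzIiIhEREREREREREREREREREREREREREiIiIiMzMzMzMiIiIiIRERERERERERERERERERERERIiIiIiIzMzMzMyIiIiIiIhERERERERERERERERERERIiIiIiIjMzMzMzIiIiIiIiIiERERERERERERERERESIiIiIiIi"/>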